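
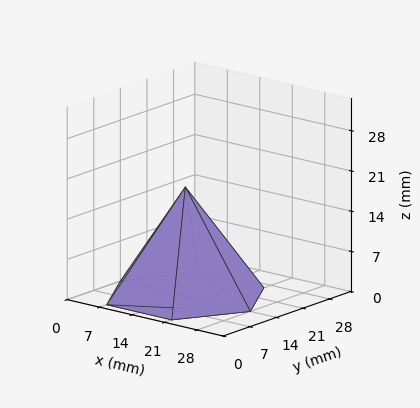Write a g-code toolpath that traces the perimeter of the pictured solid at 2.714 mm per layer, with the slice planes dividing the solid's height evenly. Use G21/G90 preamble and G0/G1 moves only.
Reading the render: the shape is a regular 6-sided pyramid, base circumscribed radius ≈ 14 mm, apex at z ≈ 19 mm (dimensions read to the nearest mm from the axis ticks). For the g-code, the solid's height is divided into equal slices at the stated Δz and each level perimeter traced with G1 moves after a G0 lift.

; perimeter-only toolpath
G21 ; units = mm
G90 ; absolute positioning
G28 ; home
; layer 1
G0 Z2.714
G0 X26.000 Y14.000
G1 X20.000 Y24.392
G1 X8.000 Y24.392
G1 X2.000 Y14.000
G1 X8.000 Y3.608
G1 X20.000 Y3.608
G1 X26.000 Y14.000
; layer 2
G0 Z5.429
G0 X24.000 Y14.000
G1 X19.000 Y22.660
G1 X9.000 Y22.660
G1 X4.000 Y14.000
G1 X9.000 Y5.340
G1 X19.000 Y5.340
G1 X24.000 Y14.000
; layer 3
G0 Z8.143
G0 X22.000 Y14.000
G1 X18.000 Y20.928
G1 X10.000 Y20.928
G1 X6.000 Y14.000
G1 X10.000 Y7.072
G1 X18.000 Y7.072
G1 X22.000 Y14.000
; layer 4
G0 Z10.857
G0 X20.000 Y14.000
G1 X17.000 Y19.196
G1 X11.000 Y19.196
G1 X8.000 Y14.000
G1 X11.000 Y8.804
G1 X17.000 Y8.804
G1 X20.000 Y14.000
; layer 5
G0 Z13.571
G0 X18.000 Y14.000
G1 X16.000 Y17.464
G1 X12.000 Y17.464
G1 X10.000 Y14.000
G1 X12.000 Y10.536
G1 X16.000 Y10.536
G1 X18.000 Y14.000
; layer 6
G0 Z16.286
G0 X16.000 Y14.000
G1 X15.000 Y15.732
G1 X13.000 Y15.732
G1 X12.000 Y14.000
G1 X13.000 Y12.268
G1 X15.000 Y12.268
G1 X16.000 Y14.000
M2 ; end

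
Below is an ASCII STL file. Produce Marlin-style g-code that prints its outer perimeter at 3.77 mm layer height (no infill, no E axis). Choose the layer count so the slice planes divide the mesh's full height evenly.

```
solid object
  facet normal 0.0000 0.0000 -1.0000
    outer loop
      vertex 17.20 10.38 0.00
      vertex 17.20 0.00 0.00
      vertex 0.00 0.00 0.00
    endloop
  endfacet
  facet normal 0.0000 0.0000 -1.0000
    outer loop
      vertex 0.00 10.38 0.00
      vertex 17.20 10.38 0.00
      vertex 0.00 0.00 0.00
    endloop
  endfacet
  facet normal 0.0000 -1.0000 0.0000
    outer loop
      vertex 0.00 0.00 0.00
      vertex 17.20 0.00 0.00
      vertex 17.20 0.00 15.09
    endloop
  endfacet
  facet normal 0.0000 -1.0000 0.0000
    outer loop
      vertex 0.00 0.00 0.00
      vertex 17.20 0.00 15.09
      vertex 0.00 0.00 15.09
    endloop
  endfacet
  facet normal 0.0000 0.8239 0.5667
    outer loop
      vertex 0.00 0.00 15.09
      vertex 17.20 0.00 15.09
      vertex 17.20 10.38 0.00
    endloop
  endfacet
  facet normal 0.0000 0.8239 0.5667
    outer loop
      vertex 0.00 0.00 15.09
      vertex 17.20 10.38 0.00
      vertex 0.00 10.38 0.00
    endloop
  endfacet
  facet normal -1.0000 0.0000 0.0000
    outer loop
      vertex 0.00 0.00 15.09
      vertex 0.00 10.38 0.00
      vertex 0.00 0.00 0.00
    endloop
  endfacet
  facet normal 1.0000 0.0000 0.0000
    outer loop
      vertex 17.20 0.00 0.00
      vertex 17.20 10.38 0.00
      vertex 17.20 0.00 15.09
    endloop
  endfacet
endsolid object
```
; perimeter-only toolpath
G21 ; units = mm
G90 ; absolute positioning
G28 ; home
; layer 1
G0 Z3.77
G0 X0.00 Y0.00
G1 X17.20 Y0.00
G1 X17.20 Y7.79
G1 X0.00 Y7.79
G1 X0.00 Y0.00
; layer 2
G0 Z7.54
G0 X0.00 Y0.00
G1 X17.20 Y0.00
G1 X17.20 Y5.19
G1 X0.00 Y5.19
G1 X0.00 Y0.00
; layer 3
G0 Z11.32
G0 X0.00 Y0.00
G1 X17.20 Y0.00
G1 X17.20 Y2.60
G1 X0.00 Y2.60
G1 X0.00 Y0.00
M2 ; end

The solid is a wedge (ramp): 17.2 × 10.4 mm base, rising to 15.1 mm along the y=0 edge and sloping linearly to z=0 at y=10.4. Slicing at Δz = 3.77 mm — 4 equal slices spanning the solid's height, so layer i sits at z = i·h/4 — gives 3 non-empty perimeters. Each is a 4-segment closed polygon; G0 lifts to the layer z and rapids to the start vertex, then G1 traces the edges. The cross-section shrinks linearly with z (the slice at the apex is degenerate and omitted).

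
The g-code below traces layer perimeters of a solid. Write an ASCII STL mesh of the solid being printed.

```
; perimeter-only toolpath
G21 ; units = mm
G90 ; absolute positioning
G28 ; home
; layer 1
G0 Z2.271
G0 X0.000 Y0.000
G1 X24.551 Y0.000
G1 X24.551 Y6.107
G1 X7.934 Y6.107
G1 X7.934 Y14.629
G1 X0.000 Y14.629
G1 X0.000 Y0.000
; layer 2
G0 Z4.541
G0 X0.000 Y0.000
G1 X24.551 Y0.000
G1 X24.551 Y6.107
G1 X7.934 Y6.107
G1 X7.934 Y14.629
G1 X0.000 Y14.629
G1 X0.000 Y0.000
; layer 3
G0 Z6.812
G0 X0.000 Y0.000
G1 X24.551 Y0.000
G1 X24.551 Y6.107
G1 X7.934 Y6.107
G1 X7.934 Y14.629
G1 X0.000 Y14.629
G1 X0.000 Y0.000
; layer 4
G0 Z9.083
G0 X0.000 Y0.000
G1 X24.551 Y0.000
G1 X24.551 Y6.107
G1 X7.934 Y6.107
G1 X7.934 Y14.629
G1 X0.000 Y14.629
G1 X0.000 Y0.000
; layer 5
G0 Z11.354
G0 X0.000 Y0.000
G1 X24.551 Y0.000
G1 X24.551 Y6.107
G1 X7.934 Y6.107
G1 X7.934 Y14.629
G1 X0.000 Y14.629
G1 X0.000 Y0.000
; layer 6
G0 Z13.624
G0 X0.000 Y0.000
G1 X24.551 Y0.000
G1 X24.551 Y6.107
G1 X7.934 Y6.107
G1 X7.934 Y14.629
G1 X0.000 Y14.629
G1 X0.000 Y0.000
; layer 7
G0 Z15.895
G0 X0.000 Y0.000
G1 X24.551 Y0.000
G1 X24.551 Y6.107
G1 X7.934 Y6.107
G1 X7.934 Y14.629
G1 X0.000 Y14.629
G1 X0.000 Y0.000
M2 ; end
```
solid part
  facet normal 0.0000 0.0000 -1.0000
    outer loop
      vertex 24.551 6.107 0.000
      vertex 24.551 0.000 0.000
      vertex 0.000 0.000 0.000
    endloop
  endfacet
  facet normal 0.0000 0.0000 -1.0000
    outer loop
      vertex 7.934 6.107 0.000
      vertex 24.551 6.107 0.000
      vertex 0.000 0.000 0.000
    endloop
  endfacet
  facet normal 0.0000 0.0000 -1.0000
    outer loop
      vertex 7.934 14.629 0.000
      vertex 7.934 6.107 0.000
      vertex 0.000 0.000 0.000
    endloop
  endfacet
  facet normal 0.0000 0.0000 -1.0000
    outer loop
      vertex 0.000 14.629 0.000
      vertex 7.934 14.629 0.000
      vertex 0.000 0.000 0.000
    endloop
  endfacet
  facet normal 0.0000 0.0000 1.0000
    outer loop
      vertex 0.000 0.000 15.895
      vertex 24.551 0.000 15.895
      vertex 24.551 6.107 15.895
    endloop
  endfacet
  facet normal 0.0000 0.0000 1.0000
    outer loop
      vertex 0.000 0.000 15.895
      vertex 24.551 6.107 15.895
      vertex 7.934 6.107 15.895
    endloop
  endfacet
  facet normal 0.0000 0.0000 1.0000
    outer loop
      vertex 0.000 0.000 15.895
      vertex 7.934 6.107 15.895
      vertex 7.934 14.629 15.895
    endloop
  endfacet
  facet normal 0.0000 0.0000 1.0000
    outer loop
      vertex 0.000 0.000 15.895
      vertex 7.934 14.629 15.895
      vertex 0.000 14.629 15.895
    endloop
  endfacet
  facet normal 0.0000 -1.0000 0.0000
    outer loop
      vertex 0.000 0.000 0.000
      vertex 24.551 0.000 0.000
      vertex 24.551 0.000 15.895
    endloop
  endfacet
  facet normal 0.0000 -1.0000 0.0000
    outer loop
      vertex 0.000 0.000 0.000
      vertex 24.551 0.000 15.895
      vertex 0.000 0.000 15.895
    endloop
  endfacet
  facet normal 1.0000 0.0000 0.0000
    outer loop
      vertex 24.551 0.000 0.000
      vertex 24.551 6.107 0.000
      vertex 24.551 6.107 15.895
    endloop
  endfacet
  facet normal 1.0000 0.0000 0.0000
    outer loop
      vertex 24.551 0.000 0.000
      vertex 24.551 6.107 15.895
      vertex 24.551 0.000 15.895
    endloop
  endfacet
  facet normal 0.0000 1.0000 0.0000
    outer loop
      vertex 24.551 6.107 0.000
      vertex 7.934 6.107 0.000
      vertex 7.934 6.107 15.895
    endloop
  endfacet
  facet normal 0.0000 1.0000 0.0000
    outer loop
      vertex 24.551 6.107 0.000
      vertex 7.934 6.107 15.895
      vertex 24.551 6.107 15.895
    endloop
  endfacet
  facet normal 1.0000 0.0000 0.0000
    outer loop
      vertex 7.934 6.107 0.000
      vertex 7.934 14.629 0.000
      vertex 7.934 14.629 15.895
    endloop
  endfacet
  facet normal 1.0000 0.0000 0.0000
    outer loop
      vertex 7.934 6.107 0.000
      vertex 7.934 14.629 15.895
      vertex 7.934 6.107 15.895
    endloop
  endfacet
  facet normal 0.0000 1.0000 0.0000
    outer loop
      vertex 7.934 14.629 0.000
      vertex 0.000 14.629 0.000
      vertex 0.000 14.629 15.895
    endloop
  endfacet
  facet normal 0.0000 1.0000 0.0000
    outer loop
      vertex 7.934 14.629 0.000
      vertex 0.000 14.629 15.895
      vertex 7.934 14.629 15.895
    endloop
  endfacet
  facet normal -1.0000 0.0000 0.0000
    outer loop
      vertex 0.000 14.629 0.000
      vertex 0.000 0.000 0.000
      vertex 0.000 0.000 15.895
    endloop
  endfacet
  facet normal -1.0000 0.0000 0.0000
    outer loop
      vertex 0.000 14.629 0.000
      vertex 0.000 0.000 15.895
      vertex 0.000 14.629 15.895
    endloop
  endfacet
endsolid part

The G0 Z moves step by Δz≈2.271 mm. Every layer's G1 loop is the same polygon, so the solid is a straight extrusion of it from z=0 to z≈15.9. Closing with flat bottom and top caps and triangulating gives 20 facets — an L-shaped prism: outer 24.6 × 14.6 mm, arm thicknesses ≈ 6.11 mm (horizontal) and 7.93 mm (vertical), extruded 15.9 mm in z.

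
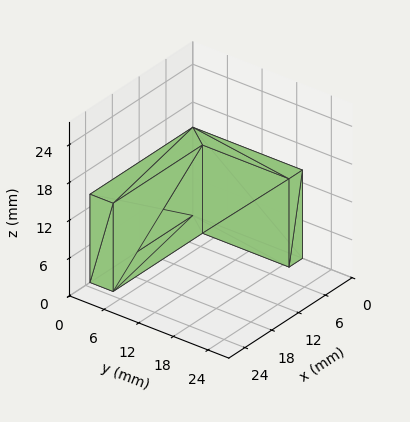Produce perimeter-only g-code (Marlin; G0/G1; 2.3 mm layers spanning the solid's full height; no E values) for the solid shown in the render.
Reading the render: the shape is an L-shaped prism: outer 23 × 19 mm, arm thicknesses ≈ 4 mm (horizontal) and 3 mm (vertical), extruded 14 mm in z (dimensions read to the nearest mm from the axis ticks). For the g-code, the solid's height is divided into equal slices at the stated Δz and each level perimeter traced with G1 moves after a G0 lift.

; perimeter-only toolpath
G21 ; units = mm
G90 ; absolute positioning
G28 ; home
; layer 1
G0 Z2.3
G0 X0.0 Y0.0
G1 X23.0 Y0.0
G1 X23.0 Y4.0
G1 X3.0 Y4.0
G1 X3.0 Y19.0
G1 X0.0 Y19.0
G1 X0.0 Y0.0
; layer 2
G0 Z4.7
G0 X0.0 Y0.0
G1 X23.0 Y0.0
G1 X23.0 Y4.0
G1 X3.0 Y4.0
G1 X3.0 Y19.0
G1 X0.0 Y19.0
G1 X0.0 Y0.0
; layer 3
G0 Z7.0
G0 X0.0 Y0.0
G1 X23.0 Y0.0
G1 X23.0 Y4.0
G1 X3.0 Y4.0
G1 X3.0 Y19.0
G1 X0.0 Y19.0
G1 X0.0 Y0.0
; layer 4
G0 Z9.3
G0 X0.0 Y0.0
G1 X23.0 Y0.0
G1 X23.0 Y4.0
G1 X3.0 Y4.0
G1 X3.0 Y19.0
G1 X0.0 Y19.0
G1 X0.0 Y0.0
; layer 5
G0 Z11.7
G0 X0.0 Y0.0
G1 X23.0 Y0.0
G1 X23.0 Y4.0
G1 X3.0 Y4.0
G1 X3.0 Y19.0
G1 X0.0 Y19.0
G1 X0.0 Y0.0
; layer 6
G0 Z14.0
G0 X0.0 Y0.0
G1 X23.0 Y0.0
G1 X23.0 Y4.0
G1 X3.0 Y4.0
G1 X3.0 Y19.0
G1 X0.0 Y19.0
G1 X0.0 Y0.0
M2 ; end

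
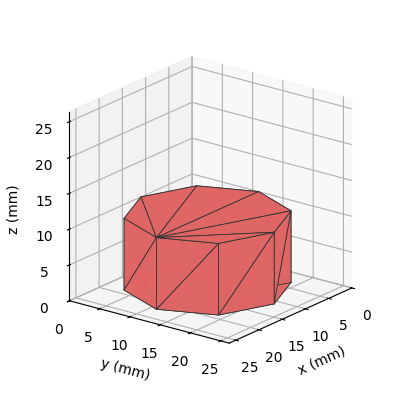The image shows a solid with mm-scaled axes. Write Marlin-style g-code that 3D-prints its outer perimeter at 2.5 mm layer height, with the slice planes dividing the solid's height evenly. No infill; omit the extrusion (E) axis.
Reading the render: the shape is a regular 8-sided prism (a cylinder approximated with 8 flat sides), circumscribed radius ≈ 11 mm, height ≈ 10 mm (dimensions read to the nearest mm from the axis ticks). For the g-code, the solid's height is divided into equal slices at the stated Δz and each level perimeter traced with G1 moves after a G0 lift.

; perimeter-only toolpath
G21 ; units = mm
G90 ; absolute positioning
G28 ; home
; layer 1
G0 Z2.5
G0 X22.0 Y11.0
G1 X18.8 Y18.8
G1 X11.0 Y22.0
G1 X3.2 Y18.8
G1 X0.0 Y11.0
G1 X3.2 Y3.2
G1 X11.0 Y0.0
G1 X18.8 Y3.2
G1 X22.0 Y11.0
; layer 2
G0 Z5.0
G0 X22.0 Y11.0
G1 X18.8 Y18.8
G1 X11.0 Y22.0
G1 X3.2 Y18.8
G1 X0.0 Y11.0
G1 X3.2 Y3.2
G1 X11.0 Y0.0
G1 X18.8 Y3.2
G1 X22.0 Y11.0
; layer 3
G0 Z7.5
G0 X22.0 Y11.0
G1 X18.8 Y18.8
G1 X11.0 Y22.0
G1 X3.2 Y18.8
G1 X0.0 Y11.0
G1 X3.2 Y3.2
G1 X11.0 Y0.0
G1 X18.8 Y3.2
G1 X22.0 Y11.0
; layer 4
G0 Z10.0
G0 X22.0 Y11.0
G1 X18.8 Y18.8
G1 X11.0 Y22.0
G1 X3.2 Y18.8
G1 X0.0 Y11.0
G1 X3.2 Y3.2
G1 X11.0 Y0.0
G1 X18.8 Y3.2
G1 X22.0 Y11.0
M2 ; end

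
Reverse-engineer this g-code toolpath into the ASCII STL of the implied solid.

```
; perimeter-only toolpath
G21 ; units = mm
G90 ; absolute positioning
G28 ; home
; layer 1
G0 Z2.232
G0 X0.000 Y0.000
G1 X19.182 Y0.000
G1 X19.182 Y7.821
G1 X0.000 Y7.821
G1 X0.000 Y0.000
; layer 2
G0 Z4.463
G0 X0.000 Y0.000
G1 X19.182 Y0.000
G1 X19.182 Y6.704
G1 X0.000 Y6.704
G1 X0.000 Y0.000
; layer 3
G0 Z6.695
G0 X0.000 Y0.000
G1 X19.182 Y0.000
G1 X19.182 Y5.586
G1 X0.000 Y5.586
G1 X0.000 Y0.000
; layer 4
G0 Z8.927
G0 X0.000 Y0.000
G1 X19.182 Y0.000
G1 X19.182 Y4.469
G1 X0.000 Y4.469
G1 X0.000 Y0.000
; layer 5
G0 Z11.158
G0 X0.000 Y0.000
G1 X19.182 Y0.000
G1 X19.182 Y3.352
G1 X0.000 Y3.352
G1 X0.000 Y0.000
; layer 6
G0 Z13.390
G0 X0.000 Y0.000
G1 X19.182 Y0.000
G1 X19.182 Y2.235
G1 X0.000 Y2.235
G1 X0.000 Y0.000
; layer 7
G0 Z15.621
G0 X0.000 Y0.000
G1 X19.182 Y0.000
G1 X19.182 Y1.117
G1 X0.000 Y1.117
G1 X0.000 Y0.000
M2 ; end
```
solid part
  facet normal 0.0000 0.0000 -1.0000
    outer loop
      vertex 19.182 8.938 0.000
      vertex 19.182 0.000 0.000
      vertex 0.000 0.000 0.000
    endloop
  endfacet
  facet normal 0.0000 0.0000 -1.0000
    outer loop
      vertex 0.000 8.938 0.000
      vertex 19.182 8.938 0.000
      vertex 0.000 0.000 0.000
    endloop
  endfacet
  facet normal 0.0000 -1.0000 0.0000
    outer loop
      vertex 0.000 0.000 0.000
      vertex 19.182 0.000 0.000
      vertex 19.182 0.000 17.853
    endloop
  endfacet
  facet normal 0.0000 -1.0000 0.0000
    outer loop
      vertex 0.000 0.000 0.000
      vertex 19.182 0.000 17.853
      vertex 0.000 0.000 17.853
    endloop
  endfacet
  facet normal 0.0000 0.8942 0.4477
    outer loop
      vertex 0.000 0.000 17.853
      vertex 19.182 0.000 17.853
      vertex 19.182 8.938 0.000
    endloop
  endfacet
  facet normal 0.0000 0.8942 0.4477
    outer loop
      vertex 0.000 0.000 17.853
      vertex 19.182 8.938 0.000
      vertex 0.000 8.938 0.000
    endloop
  endfacet
  facet normal -1.0000 0.0000 0.0000
    outer loop
      vertex 0.000 0.000 17.853
      vertex 0.000 8.938 0.000
      vertex 0.000 0.000 0.000
    endloop
  endfacet
  facet normal 1.0000 0.0000 0.0000
    outer loop
      vertex 19.182 0.000 0.000
      vertex 19.182 8.938 0.000
      vertex 19.182 0.000 17.853
    endloop
  endfacet
endsolid part

The G0 Z moves step by Δz≈2.232 mm. The G1 loops shrink linearly with z, so the solid tapers from its base footprint up to z≈17.9. Closing with a flat bottom cap and the tapered top and triangulating gives 8 facets — a wedge (ramp): 19.2 × 8.94 mm base, rising to 17.9 mm along the y=0 edge and sloping linearly to z=0 at y=8.94.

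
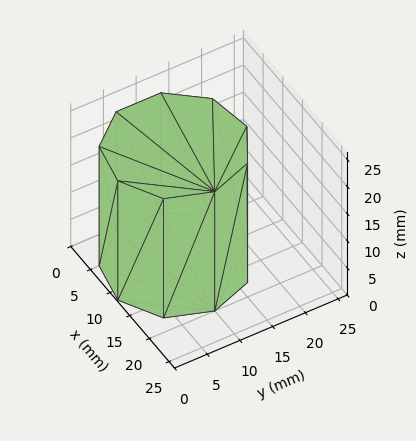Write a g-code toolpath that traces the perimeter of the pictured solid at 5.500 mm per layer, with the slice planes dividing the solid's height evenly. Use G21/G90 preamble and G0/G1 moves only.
Reading the render: the shape is a regular 9-sided prism (a cylinder approximated with 9 flat sides), circumscribed radius ≈ 10 mm, height ≈ 22 mm (dimensions read to the nearest mm from the axis ticks). For the g-code, the solid's height is divided into equal slices at the stated Δz and each level perimeter traced with G1 moves after a G0 lift.

; perimeter-only toolpath
G21 ; units = mm
G90 ; absolute positioning
G28 ; home
; layer 1
G0 Z5.500
G0 X20.000 Y10.000
G1 X17.660 Y16.428
G1 X11.736 Y19.848
G1 X5.000 Y18.660
G1 X0.603 Y13.420
G1 X0.603 Y6.580
G1 X5.000 Y1.340
G1 X11.736 Y0.152
G1 X17.660 Y3.572
G1 X20.000 Y10.000
; layer 2
G0 Z11.000
G0 X20.000 Y10.000
G1 X17.660 Y16.428
G1 X11.736 Y19.848
G1 X5.000 Y18.660
G1 X0.603 Y13.420
G1 X0.603 Y6.580
G1 X5.000 Y1.340
G1 X11.736 Y0.152
G1 X17.660 Y3.572
G1 X20.000 Y10.000
; layer 3
G0 Z16.500
G0 X20.000 Y10.000
G1 X17.660 Y16.428
G1 X11.736 Y19.848
G1 X5.000 Y18.660
G1 X0.603 Y13.420
G1 X0.603 Y6.580
G1 X5.000 Y1.340
G1 X11.736 Y0.152
G1 X17.660 Y3.572
G1 X20.000 Y10.000
; layer 4
G0 Z22.000
G0 X20.000 Y10.000
G1 X17.660 Y16.428
G1 X11.736 Y19.848
G1 X5.000 Y18.660
G1 X0.603 Y13.420
G1 X0.603 Y6.580
G1 X5.000 Y1.340
G1 X11.736 Y0.152
G1 X17.660 Y3.572
G1 X20.000 Y10.000
M2 ; end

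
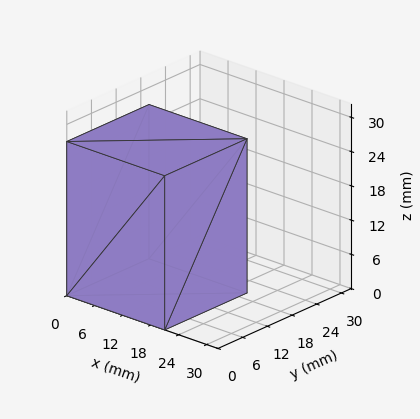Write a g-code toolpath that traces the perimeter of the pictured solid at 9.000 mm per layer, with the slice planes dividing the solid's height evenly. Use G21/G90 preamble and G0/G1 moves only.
Reading the render: the shape is a rectangular box, roughly 21 × 20 mm footprint and 27 mm tall (dimensions read to the nearest mm from the axis ticks). For the g-code, the solid's height is divided into equal slices at the stated Δz and each level perimeter traced with G1 moves after a G0 lift.

; perimeter-only toolpath
G21 ; units = mm
G90 ; absolute positioning
G28 ; home
; layer 1
G0 Z9.000
G0 X0.000 Y0.000
G1 X21.000 Y0.000
G1 X21.000 Y20.000
G1 X0.000 Y20.000
G1 X0.000 Y0.000
; layer 2
G0 Z18.000
G0 X0.000 Y0.000
G1 X21.000 Y0.000
G1 X21.000 Y20.000
G1 X0.000 Y20.000
G1 X0.000 Y0.000
; layer 3
G0 Z27.000
G0 X0.000 Y0.000
G1 X21.000 Y0.000
G1 X21.000 Y20.000
G1 X0.000 Y20.000
G1 X0.000 Y0.000
M2 ; end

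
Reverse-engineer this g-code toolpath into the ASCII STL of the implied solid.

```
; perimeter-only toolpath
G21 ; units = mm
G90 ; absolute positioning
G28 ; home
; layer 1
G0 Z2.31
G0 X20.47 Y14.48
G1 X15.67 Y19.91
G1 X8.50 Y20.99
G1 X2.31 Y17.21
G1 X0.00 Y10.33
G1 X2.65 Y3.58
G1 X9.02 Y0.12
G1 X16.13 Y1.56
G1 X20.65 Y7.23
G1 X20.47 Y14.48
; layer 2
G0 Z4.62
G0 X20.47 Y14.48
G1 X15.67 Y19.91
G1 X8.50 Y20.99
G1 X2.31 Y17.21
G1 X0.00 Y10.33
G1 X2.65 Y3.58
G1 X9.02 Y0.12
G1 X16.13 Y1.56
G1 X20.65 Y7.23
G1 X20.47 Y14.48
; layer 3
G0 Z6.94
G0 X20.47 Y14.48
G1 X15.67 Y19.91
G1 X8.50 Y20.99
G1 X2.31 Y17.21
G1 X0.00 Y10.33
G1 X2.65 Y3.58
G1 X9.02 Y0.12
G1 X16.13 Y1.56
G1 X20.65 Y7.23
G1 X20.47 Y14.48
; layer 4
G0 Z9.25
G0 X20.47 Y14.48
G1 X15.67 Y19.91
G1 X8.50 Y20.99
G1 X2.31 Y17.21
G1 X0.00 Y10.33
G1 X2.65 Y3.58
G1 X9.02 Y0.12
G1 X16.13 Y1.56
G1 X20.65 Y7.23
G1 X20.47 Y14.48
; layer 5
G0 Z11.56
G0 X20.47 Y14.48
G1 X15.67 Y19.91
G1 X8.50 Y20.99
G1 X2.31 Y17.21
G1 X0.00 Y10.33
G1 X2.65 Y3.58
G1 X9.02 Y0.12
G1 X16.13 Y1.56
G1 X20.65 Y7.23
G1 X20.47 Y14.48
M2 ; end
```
solid part
  facet normal 0.0000 0.0000 -1.0000
    outer loop
      vertex 8.50 20.99 0.00
      vertex 15.67 19.91 0.00
      vertex 20.47 14.48 0.00
    endloop
  endfacet
  facet normal 0.0000 0.0000 -1.0000
    outer loop
      vertex 2.31 17.21 0.00
      vertex 8.50 20.99 0.00
      vertex 20.47 14.48 0.00
    endloop
  endfacet
  facet normal 0.0000 0.0000 -1.0000
    outer loop
      vertex 0.00 10.33 0.00
      vertex 2.31 17.21 0.00
      vertex 20.47 14.48 0.00
    endloop
  endfacet
  facet normal 0.0000 0.0000 -1.0000
    outer loop
      vertex 2.65 3.58 0.00
      vertex 0.00 10.33 0.00
      vertex 20.47 14.48 0.00
    endloop
  endfacet
  facet normal 0.0000 0.0000 -1.0000
    outer loop
      vertex 9.02 0.12 0.00
      vertex 2.65 3.58 0.00
      vertex 20.47 14.48 0.00
    endloop
  endfacet
  facet normal 0.0000 0.0000 -1.0000
    outer loop
      vertex 16.13 1.56 0.00
      vertex 9.02 0.12 0.00
      vertex 20.47 14.48 0.00
    endloop
  endfacet
  facet normal 0.0000 0.0000 -1.0000
    outer loop
      vertex 20.65 7.23 0.00
      vertex 16.13 1.56 0.00
      vertex 20.47 14.48 0.00
    endloop
  endfacet
  facet normal 0.0000 0.0000 1.0000
    outer loop
      vertex 20.47 14.48 11.56
      vertex 15.67 19.91 11.56
      vertex 8.50 20.99 11.56
    endloop
  endfacet
  facet normal 0.0000 0.0000 1.0000
    outer loop
      vertex 20.47 14.48 11.56
      vertex 8.50 20.99 11.56
      vertex 2.31 17.21 11.56
    endloop
  endfacet
  facet normal 0.0000 0.0000 1.0000
    outer loop
      vertex 20.47 14.48 11.56
      vertex 2.31 17.21 11.56
      vertex 0.00 10.33 11.56
    endloop
  endfacet
  facet normal 0.0000 0.0000 1.0000
    outer loop
      vertex 20.47 14.48 11.56
      vertex 0.00 10.33 11.56
      vertex 2.65 3.58 11.56
    endloop
  endfacet
  facet normal 0.0000 0.0000 1.0000
    outer loop
      vertex 20.47 14.48 11.56
      vertex 2.65 3.58 11.56
      vertex 9.02 0.12 11.56
    endloop
  endfacet
  facet normal 0.0000 0.0000 1.0000
    outer loop
      vertex 20.47 14.48 11.56
      vertex 9.02 0.12 11.56
      vertex 16.13 1.56 11.56
    endloop
  endfacet
  facet normal 0.0000 0.0000 1.0000
    outer loop
      vertex 20.47 14.48 11.56
      vertex 16.13 1.56 11.56
      vertex 20.65 7.23 11.56
    endloop
  endfacet
  facet normal 0.7492 0.6623 0.0000
    outer loop
      vertex 20.47 14.48 0.00
      vertex 15.67 19.91 0.00
      vertex 15.67 19.91 11.56
    endloop
  endfacet
  facet normal 0.7492 0.6623 0.0000
    outer loop
      vertex 20.47 14.48 0.00
      vertex 15.67 19.91 11.56
      vertex 20.47 14.48 11.56
    endloop
  endfacet
  facet normal 0.1489 0.9888 0.0000
    outer loop
      vertex 15.67 19.91 0.00
      vertex 8.50 20.99 0.00
      vertex 8.50 20.99 11.56
    endloop
  endfacet
  facet normal 0.1489 0.9888 0.0000
    outer loop
      vertex 15.67 19.91 0.00
      vertex 8.50 20.99 11.56
      vertex 15.67 19.91 11.56
    endloop
  endfacet
  facet normal -0.5212 0.8535 0.0000
    outer loop
      vertex 8.50 20.99 0.00
      vertex 2.31 17.21 0.00
      vertex 2.31 17.21 11.56
    endloop
  endfacet
  facet normal -0.5212 0.8535 0.0000
    outer loop
      vertex 8.50 20.99 0.00
      vertex 2.31 17.21 11.56
      vertex 8.50 20.99 11.56
    endloop
  endfacet
  facet normal -0.9480 0.3183 0.0000
    outer loop
      vertex 2.31 17.21 0.00
      vertex 0.00 10.33 0.00
      vertex 0.00 10.33 11.56
    endloop
  endfacet
  facet normal -0.9480 0.3183 0.0000
    outer loop
      vertex 2.31 17.21 0.00
      vertex 0.00 10.33 11.56
      vertex 2.31 17.21 11.56
    endloop
  endfacet
  facet normal -0.9308 -0.3654 0.0000
    outer loop
      vertex 0.00 10.33 0.00
      vertex 2.65 3.58 0.00
      vertex 2.65 3.58 11.56
    endloop
  endfacet
  facet normal -0.9308 -0.3654 0.0000
    outer loop
      vertex 0.00 10.33 0.00
      vertex 2.65 3.58 11.56
      vertex 0.00 10.33 11.56
    endloop
  endfacet
  facet normal -0.4773 -0.8787 0.0000
    outer loop
      vertex 2.65 3.58 0.00
      vertex 9.02 0.12 0.00
      vertex 9.02 0.12 11.56
    endloop
  endfacet
  facet normal -0.4773 -0.8787 0.0000
    outer loop
      vertex 2.65 3.58 0.00
      vertex 9.02 0.12 11.56
      vertex 2.65 3.58 11.56
    endloop
  endfacet
  facet normal 0.1985 -0.9801 0.0000
    outer loop
      vertex 9.02 0.12 0.00
      vertex 16.13 1.56 0.00
      vertex 16.13 1.56 11.56
    endloop
  endfacet
  facet normal 0.1985 -0.9801 0.0000
    outer loop
      vertex 9.02 0.12 0.00
      vertex 16.13 1.56 11.56
      vertex 9.02 0.12 11.56
    endloop
  endfacet
  facet normal 0.7819 -0.6233 0.0000
    outer loop
      vertex 16.13 1.56 0.00
      vertex 20.65 7.23 0.00
      vertex 20.65 7.23 11.56
    endloop
  endfacet
  facet normal 0.7819 -0.6233 0.0000
    outer loop
      vertex 16.13 1.56 0.00
      vertex 20.65 7.23 11.56
      vertex 16.13 1.56 11.56
    endloop
  endfacet
  facet normal 0.9997 0.0248 0.0000
    outer loop
      vertex 20.65 7.23 0.00
      vertex 20.47 14.48 0.00
      vertex 20.47 14.48 11.56
    endloop
  endfacet
  facet normal 0.9997 0.0248 0.0000
    outer loop
      vertex 20.65 7.23 0.00
      vertex 20.47 14.48 11.56
      vertex 20.65 7.23 11.56
    endloop
  endfacet
endsolid part

The G0 Z moves step by Δz≈2.31 mm. Every layer's G1 loop is the same polygon, so the solid is a straight extrusion of it from z=0 to z≈11.6. Closing with flat bottom and top caps and triangulating gives 32 facets — a regular 9-sided prism (a cylinder approximated with 9 flat sides), circumscribed radius ≈ 10.6 mm, height ≈ 11.6 mm.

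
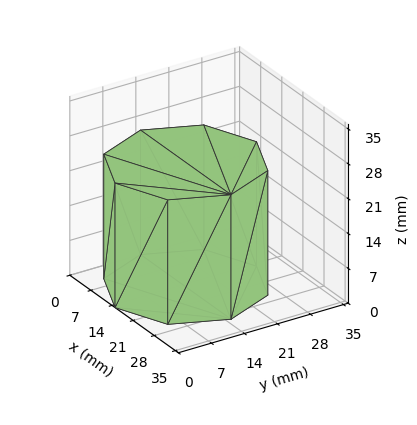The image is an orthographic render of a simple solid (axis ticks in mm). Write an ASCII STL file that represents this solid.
Reading the render: the shape is a regular 8-sided prism (a cylinder approximated with 8 flat sides), circumscribed radius ≈ 15 mm, height ≈ 25 mm (dimensions read to the nearest mm from the axis ticks). For the STL, each face is triangulated and given an outward normal.

solid part
  facet normal 0.0000 0.0000 -1.0000
    outer loop
      vertex 15.000 30.000 0.000
      vertex 25.607 25.607 0.000
      vertex 30.000 15.000 0.000
    endloop
  endfacet
  facet normal 0.0000 0.0000 -1.0000
    outer loop
      vertex 4.393 25.607 0.000
      vertex 15.000 30.000 0.000
      vertex 30.000 15.000 0.000
    endloop
  endfacet
  facet normal 0.0000 0.0000 -1.0000
    outer loop
      vertex 0.000 15.000 0.000
      vertex 4.393 25.607 0.000
      vertex 30.000 15.000 0.000
    endloop
  endfacet
  facet normal 0.0000 0.0000 -1.0000
    outer loop
      vertex 4.393 4.393 0.000
      vertex 0.000 15.000 0.000
      vertex 30.000 15.000 0.000
    endloop
  endfacet
  facet normal 0.0000 0.0000 -1.0000
    outer loop
      vertex 15.000 0.000 0.000
      vertex 4.393 4.393 0.000
      vertex 30.000 15.000 0.000
    endloop
  endfacet
  facet normal 0.0000 0.0000 -1.0000
    outer loop
      vertex 25.607 4.393 0.000
      vertex 15.000 0.000 0.000
      vertex 30.000 15.000 0.000
    endloop
  endfacet
  facet normal 0.0000 0.0000 1.0000
    outer loop
      vertex 30.000 15.000 25.000
      vertex 25.607 25.607 25.000
      vertex 15.000 30.000 25.000
    endloop
  endfacet
  facet normal 0.0000 0.0000 1.0000
    outer loop
      vertex 30.000 15.000 25.000
      vertex 15.000 30.000 25.000
      vertex 4.393 25.607 25.000
    endloop
  endfacet
  facet normal 0.0000 0.0000 1.0000
    outer loop
      vertex 30.000 15.000 25.000
      vertex 4.393 25.607 25.000
      vertex 0.000 15.000 25.000
    endloop
  endfacet
  facet normal 0.0000 0.0000 1.0000
    outer loop
      vertex 30.000 15.000 25.000
      vertex 0.000 15.000 25.000
      vertex 4.393 4.393 25.000
    endloop
  endfacet
  facet normal 0.0000 0.0000 1.0000
    outer loop
      vertex 30.000 15.000 25.000
      vertex 4.393 4.393 25.000
      vertex 15.000 0.000 25.000
    endloop
  endfacet
  facet normal 0.0000 0.0000 1.0000
    outer loop
      vertex 30.000 15.000 25.000
      vertex 15.000 0.000 25.000
      vertex 25.607 4.393 25.000
    endloop
  endfacet
  facet normal 0.9239 0.3826 0.0000
    outer loop
      vertex 30.000 15.000 0.000
      vertex 25.607 25.607 0.000
      vertex 25.607 25.607 25.000
    endloop
  endfacet
  facet normal 0.9239 0.3826 0.0000
    outer loop
      vertex 30.000 15.000 0.000
      vertex 25.607 25.607 25.000
      vertex 30.000 15.000 25.000
    endloop
  endfacet
  facet normal 0.3826 0.9239 0.0000
    outer loop
      vertex 25.607 25.607 0.000
      vertex 15.000 30.000 0.000
      vertex 15.000 30.000 25.000
    endloop
  endfacet
  facet normal 0.3826 0.9239 0.0000
    outer loop
      vertex 25.607 25.607 0.000
      vertex 15.000 30.000 25.000
      vertex 25.607 25.607 25.000
    endloop
  endfacet
  facet normal -0.3826 0.9239 0.0000
    outer loop
      vertex 15.000 30.000 0.000
      vertex 4.393 25.607 0.000
      vertex 4.393 25.607 25.000
    endloop
  endfacet
  facet normal -0.3826 0.9239 0.0000
    outer loop
      vertex 15.000 30.000 0.000
      vertex 4.393 25.607 25.000
      vertex 15.000 30.000 25.000
    endloop
  endfacet
  facet normal -0.9239 0.3826 0.0000
    outer loop
      vertex 4.393 25.607 0.000
      vertex 0.000 15.000 0.000
      vertex 0.000 15.000 25.000
    endloop
  endfacet
  facet normal -0.9239 0.3826 0.0000
    outer loop
      vertex 4.393 25.607 0.000
      vertex 0.000 15.000 25.000
      vertex 4.393 25.607 25.000
    endloop
  endfacet
  facet normal -0.9239 -0.3826 0.0000
    outer loop
      vertex 0.000 15.000 0.000
      vertex 4.393 4.393 0.000
      vertex 4.393 4.393 25.000
    endloop
  endfacet
  facet normal -0.9239 -0.3826 0.0000
    outer loop
      vertex 0.000 15.000 0.000
      vertex 4.393 4.393 25.000
      vertex 0.000 15.000 25.000
    endloop
  endfacet
  facet normal -0.3826 -0.9239 0.0000
    outer loop
      vertex 4.393 4.393 0.000
      vertex 15.000 0.000 0.000
      vertex 15.000 0.000 25.000
    endloop
  endfacet
  facet normal -0.3826 -0.9239 0.0000
    outer loop
      vertex 4.393 4.393 0.000
      vertex 15.000 0.000 25.000
      vertex 4.393 4.393 25.000
    endloop
  endfacet
  facet normal 0.3826 -0.9239 0.0000
    outer loop
      vertex 15.000 0.000 0.000
      vertex 25.607 4.393 0.000
      vertex 25.607 4.393 25.000
    endloop
  endfacet
  facet normal 0.3826 -0.9239 0.0000
    outer loop
      vertex 15.000 0.000 0.000
      vertex 25.607 4.393 25.000
      vertex 15.000 0.000 25.000
    endloop
  endfacet
  facet normal 0.9239 -0.3826 0.0000
    outer loop
      vertex 25.607 4.393 0.000
      vertex 30.000 15.000 0.000
      vertex 30.000 15.000 25.000
    endloop
  endfacet
  facet normal 0.9239 -0.3826 0.0000
    outer loop
      vertex 25.607 4.393 0.000
      vertex 30.000 15.000 25.000
      vertex 25.607 4.393 25.000
    endloop
  endfacet
endsolid part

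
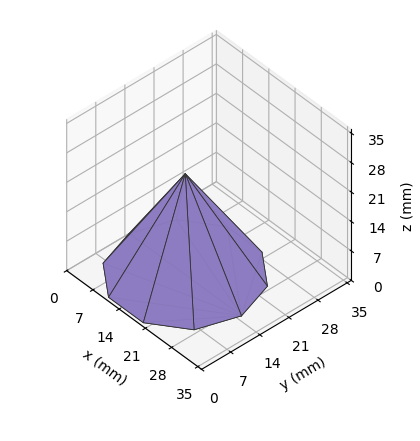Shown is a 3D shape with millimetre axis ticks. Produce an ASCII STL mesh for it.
Reading the render: the shape is a regular 10-sided pyramid, base circumscribed radius ≈ 15 mm, apex at z ≈ 24 mm (dimensions read to the nearest mm from the axis ticks). For the STL, each face is triangulated and given an outward normal.

solid part
  facet normal 0.0000 0.0000 -1.0000
    outer loop
      vertex 19.64 29.27 0.00
      vertex 27.14 23.82 0.00
      vertex 30.00 15.00 0.00
    endloop
  endfacet
  facet normal 0.0000 0.0000 -1.0000
    outer loop
      vertex 10.36 29.27 0.00
      vertex 19.64 29.27 0.00
      vertex 30.00 15.00 0.00
    endloop
  endfacet
  facet normal 0.0000 0.0000 -1.0000
    outer loop
      vertex 2.86 23.82 0.00
      vertex 10.36 29.27 0.00
      vertex 30.00 15.00 0.00
    endloop
  endfacet
  facet normal 0.0000 0.0000 -1.0000
    outer loop
      vertex 0.00 15.00 0.00
      vertex 2.86 23.82 0.00
      vertex 30.00 15.00 0.00
    endloop
  endfacet
  facet normal 0.0000 0.0000 -1.0000
    outer loop
      vertex 2.86 6.18 0.00
      vertex 0.00 15.00 0.00
      vertex 30.00 15.00 0.00
    endloop
  endfacet
  facet normal 0.0000 0.0000 -1.0000
    outer loop
      vertex 10.36 0.73 0.00
      vertex 2.86 6.18 0.00
      vertex 30.00 15.00 0.00
    endloop
  endfacet
  facet normal 0.0000 0.0000 -1.0000
    outer loop
      vertex 19.64 0.73 0.00
      vertex 10.36 0.73 0.00
      vertex 30.00 15.00 0.00
    endloop
  endfacet
  facet normal 0.0000 0.0000 -1.0000
    outer loop
      vertex 27.14 6.18 0.00
      vertex 19.64 0.73 0.00
      vertex 30.00 15.00 0.00
    endloop
  endfacet
  facet normal 0.8176 0.2651 0.5110
    outer loop
      vertex 30.00 15.00 0.00
      vertex 27.14 23.82 0.00
      vertex 15.00 15.00 24.00
    endloop
  endfacet
  facet normal 0.5053 0.6953 0.5111
    outer loop
      vertex 27.14 23.82 0.00
      vertex 19.64 29.27 0.00
      vertex 15.00 15.00 24.00
    endloop
  endfacet
  facet normal 0.0000 0.8595 0.5111
    outer loop
      vertex 19.64 29.27 0.00
      vertex 10.36 29.27 0.00
      vertex 15.00 15.00 24.00
    endloop
  endfacet
  facet normal -0.5053 0.6953 0.5111
    outer loop
      vertex 10.36 29.27 0.00
      vertex 2.86 23.82 0.00
      vertex 15.00 15.00 24.00
    endloop
  endfacet
  facet normal -0.8176 0.2651 0.5110
    outer loop
      vertex 2.86 23.82 0.00
      vertex 0.00 15.00 0.00
      vertex 15.00 15.00 24.00
    endloop
  endfacet
  facet normal -0.8176 -0.2651 0.5110
    outer loop
      vertex 0.00 15.00 0.00
      vertex 2.86 6.18 0.00
      vertex 15.00 15.00 24.00
    endloop
  endfacet
  facet normal -0.5053 -0.6953 0.5111
    outer loop
      vertex 2.86 6.18 0.00
      vertex 10.36 0.73 0.00
      vertex 15.00 15.00 24.00
    endloop
  endfacet
  facet normal 0.0000 -0.8595 0.5111
    outer loop
      vertex 10.36 0.73 0.00
      vertex 19.64 0.73 0.00
      vertex 15.00 15.00 24.00
    endloop
  endfacet
  facet normal 0.5053 -0.6953 0.5111
    outer loop
      vertex 19.64 0.73 0.00
      vertex 27.14 6.18 0.00
      vertex 15.00 15.00 24.00
    endloop
  endfacet
  facet normal 0.8176 -0.2651 0.5110
    outer loop
      vertex 27.14 6.18 0.00
      vertex 30.00 15.00 0.00
      vertex 15.00 15.00 24.00
    endloop
  endfacet
endsolid part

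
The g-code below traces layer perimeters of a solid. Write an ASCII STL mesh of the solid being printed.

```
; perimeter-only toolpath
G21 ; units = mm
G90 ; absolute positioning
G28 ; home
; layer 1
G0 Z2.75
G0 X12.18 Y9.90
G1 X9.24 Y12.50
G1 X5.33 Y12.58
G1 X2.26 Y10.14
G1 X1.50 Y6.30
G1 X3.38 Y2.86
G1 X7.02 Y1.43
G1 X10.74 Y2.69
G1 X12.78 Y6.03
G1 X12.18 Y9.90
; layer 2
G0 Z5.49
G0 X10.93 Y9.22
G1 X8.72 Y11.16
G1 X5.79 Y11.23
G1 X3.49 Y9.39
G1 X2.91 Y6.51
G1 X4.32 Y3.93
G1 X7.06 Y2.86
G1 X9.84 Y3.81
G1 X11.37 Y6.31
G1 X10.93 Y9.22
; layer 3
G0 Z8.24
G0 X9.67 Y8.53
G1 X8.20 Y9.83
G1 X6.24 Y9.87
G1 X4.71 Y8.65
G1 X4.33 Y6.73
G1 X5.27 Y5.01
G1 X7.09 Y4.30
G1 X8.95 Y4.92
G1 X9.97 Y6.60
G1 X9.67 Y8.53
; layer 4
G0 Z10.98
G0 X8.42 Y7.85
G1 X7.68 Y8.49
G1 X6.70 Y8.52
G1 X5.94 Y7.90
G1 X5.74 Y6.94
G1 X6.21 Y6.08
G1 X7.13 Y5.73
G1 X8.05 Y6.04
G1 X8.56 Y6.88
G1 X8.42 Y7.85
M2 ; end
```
solid part
  facet normal 0.0000 0.0000 -1.0000
    outer loop
      vertex 4.87 13.94 0.00
      vertex 9.76 13.83 0.00
      vertex 13.44 10.59 0.00
    endloop
  endfacet
  facet normal 0.0000 0.0000 -1.0000
    outer loop
      vertex 1.04 10.88 0.00
      vertex 4.87 13.94 0.00
      vertex 13.44 10.59 0.00
    endloop
  endfacet
  facet normal 0.0000 0.0000 -1.0000
    outer loop
      vertex 0.08 6.08 0.00
      vertex 1.04 10.88 0.00
      vertex 13.44 10.59 0.00
    endloop
  endfacet
  facet normal 0.0000 0.0000 -1.0000
    outer loop
      vertex 2.43 1.78 0.00
      vertex 0.08 6.08 0.00
      vertex 13.44 10.59 0.00
    endloop
  endfacet
  facet normal 0.0000 0.0000 -1.0000
    outer loop
      vertex 6.99 0.00 0.00
      vertex 2.43 1.78 0.00
      vertex 13.44 10.59 0.00
    endloop
  endfacet
  facet normal 0.0000 0.0000 -1.0000
    outer loop
      vertex 11.63 1.57 0.00
      vertex 6.99 0.00 0.00
      vertex 13.44 10.59 0.00
    endloop
  endfacet
  facet normal 0.0000 0.0000 -1.0000
    outer loop
      vertex 14.18 5.75 0.00
      vertex 11.63 1.57 0.00
      vertex 13.44 10.59 0.00
    endloop
  endfacet
  facet normal 0.5935 0.6741 0.4398
    outer loop
      vertex 13.44 10.59 0.00
      vertex 9.76 13.83 0.00
      vertex 7.16 7.16 13.73
    endloop
  endfacet
  facet normal 0.0202 0.8978 0.4400
    outer loop
      vertex 9.76 13.83 0.00
      vertex 4.87 13.94 0.00
      vertex 7.16 7.16 13.73
    endloop
  endfacet
  facet normal -0.5605 0.7016 0.4399
    outer loop
      vertex 4.87 13.94 0.00
      vertex 1.04 10.88 0.00
      vertex 7.16 7.16 13.73
    endloop
  endfacet
  facet normal -0.8805 0.1761 0.4402
    outer loop
      vertex 1.04 10.88 0.00
      vertex 0.08 6.08 0.00
      vertex 7.16 7.16 13.73
    endloop
  endfacet
  facet normal -0.7879 -0.4306 0.4402
    outer loop
      vertex 0.08 6.08 0.00
      vertex 2.43 1.78 0.00
      vertex 7.16 7.16 13.73
    endloop
  endfacet
  facet normal -0.3265 -0.8364 0.4402
    outer loop
      vertex 2.43 1.78 0.00
      vertex 6.99 0.00 0.00
      vertex 7.16 7.16 13.73
    endloop
  endfacet
  facet normal 0.2878 -0.8506 0.4400
    outer loop
      vertex 6.99 0.00 0.00
      vertex 11.63 1.57 0.00
      vertex 7.16 7.16 13.73
    endloop
  endfacet
  facet normal 0.7666 -0.4677 0.4400
    outer loop
      vertex 11.63 1.57 0.00
      vertex 14.18 5.75 0.00
      vertex 7.16 7.16 13.73
    endloop
  endfacet
  facet normal 0.8877 0.1357 0.4399
    outer loop
      vertex 14.18 5.75 0.00
      vertex 13.44 10.59 0.00
      vertex 7.16 7.16 13.73
    endloop
  endfacet
endsolid part

The G0 Z moves step by Δz≈2.75 mm. The G1 loops shrink linearly with z, so the solid tapers from its base footprint up to z≈13.7. Closing with a flat bottom cap and the tapered top and triangulating gives 16 facets — a regular 9-sided pyramid, base circumscribed radius ≈ 7.16 mm, apex at z ≈ 13.7 mm.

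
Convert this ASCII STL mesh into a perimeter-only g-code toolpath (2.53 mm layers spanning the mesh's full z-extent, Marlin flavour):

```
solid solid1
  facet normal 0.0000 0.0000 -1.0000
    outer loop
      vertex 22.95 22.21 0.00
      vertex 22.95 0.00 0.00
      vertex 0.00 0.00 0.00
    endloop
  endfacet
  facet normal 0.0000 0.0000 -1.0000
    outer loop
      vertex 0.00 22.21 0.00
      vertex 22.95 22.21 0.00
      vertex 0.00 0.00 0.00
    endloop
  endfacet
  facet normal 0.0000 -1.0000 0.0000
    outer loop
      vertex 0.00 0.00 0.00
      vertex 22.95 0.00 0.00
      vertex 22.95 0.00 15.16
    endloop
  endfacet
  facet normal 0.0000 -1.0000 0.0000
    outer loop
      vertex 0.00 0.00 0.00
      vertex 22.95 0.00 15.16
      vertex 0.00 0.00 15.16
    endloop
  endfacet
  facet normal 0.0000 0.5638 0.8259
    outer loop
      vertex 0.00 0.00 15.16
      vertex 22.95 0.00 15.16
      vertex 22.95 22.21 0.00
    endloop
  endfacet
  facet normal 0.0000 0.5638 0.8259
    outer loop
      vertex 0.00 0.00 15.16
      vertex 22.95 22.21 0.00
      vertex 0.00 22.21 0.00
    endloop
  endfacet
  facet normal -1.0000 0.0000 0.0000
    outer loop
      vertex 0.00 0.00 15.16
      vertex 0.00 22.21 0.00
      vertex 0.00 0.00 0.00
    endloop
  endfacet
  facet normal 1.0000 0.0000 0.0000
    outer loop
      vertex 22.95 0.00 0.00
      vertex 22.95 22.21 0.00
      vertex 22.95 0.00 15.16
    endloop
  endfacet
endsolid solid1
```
; perimeter-only toolpath
G21 ; units = mm
G90 ; absolute positioning
G28 ; home
; layer 1
G0 Z2.53
G0 X0.00 Y0.00
G1 X22.95 Y0.00
G1 X22.95 Y18.51
G1 X0.00 Y18.51
G1 X0.00 Y0.00
; layer 2
G0 Z5.05
G0 X0.00 Y0.00
G1 X22.95 Y0.00
G1 X22.95 Y14.81
G1 X0.00 Y14.81
G1 X0.00 Y0.00
; layer 3
G0 Z7.58
G0 X0.00 Y0.00
G1 X22.95 Y0.00
G1 X22.95 Y11.11
G1 X0.00 Y11.11
G1 X0.00 Y0.00
; layer 4
G0 Z10.11
G0 X0.00 Y0.00
G1 X22.95 Y0.00
G1 X22.95 Y7.40
G1 X0.00 Y7.40
G1 X0.00 Y0.00
; layer 5
G0 Z12.63
G0 X0.00 Y0.00
G1 X22.95 Y0.00
G1 X22.95 Y3.70
G1 X0.00 Y3.70
G1 X0.00 Y0.00
M2 ; end

The solid is a wedge (ramp): 22.9 × 22.2 mm base, rising to 15.2 mm along the y=0 edge and sloping linearly to z=0 at y=22.2. Slicing at Δz = 2.53 mm — 6 equal slices spanning the solid's height, so layer i sits at z = i·h/6 — gives 5 non-empty perimeters. Each is a 4-segment closed polygon; G0 lifts to the layer z and rapids to the start vertex, then G1 traces the edges. The cross-section shrinks linearly with z (the slice at the apex is degenerate and omitted).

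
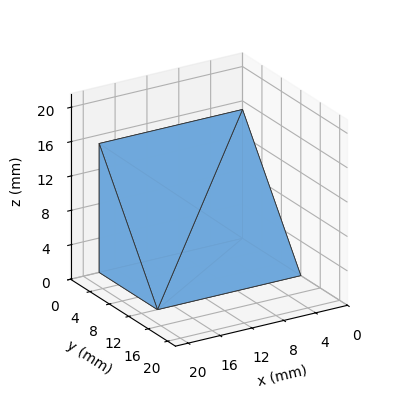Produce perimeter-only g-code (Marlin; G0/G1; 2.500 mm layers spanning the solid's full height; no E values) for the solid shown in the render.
Reading the render: the shape is a wedge (ramp): 18 × 12 mm base, rising to 15 mm along the y=0 edge and sloping linearly to z=0 at y=12 (dimensions read to the nearest mm from the axis ticks). For the g-code, the solid's height is divided into equal slices at the stated Δz and each level perimeter traced with G1 moves after a G0 lift.

; perimeter-only toolpath
G21 ; units = mm
G90 ; absolute positioning
G28 ; home
; layer 1
G0 Z2.500
G0 X0.000 Y0.000
G1 X18.000 Y0.000
G1 X18.000 Y10.000
G1 X0.000 Y10.000
G1 X0.000 Y0.000
; layer 2
G0 Z5.000
G0 X0.000 Y0.000
G1 X18.000 Y0.000
G1 X18.000 Y8.000
G1 X0.000 Y8.000
G1 X0.000 Y0.000
; layer 3
G0 Z7.500
G0 X0.000 Y0.000
G1 X18.000 Y0.000
G1 X18.000 Y6.000
G1 X0.000 Y6.000
G1 X0.000 Y0.000
; layer 4
G0 Z10.000
G0 X0.000 Y0.000
G1 X18.000 Y0.000
G1 X18.000 Y4.000
G1 X0.000 Y4.000
G1 X0.000 Y0.000
; layer 5
G0 Z12.500
G0 X0.000 Y0.000
G1 X18.000 Y0.000
G1 X18.000 Y2.000
G1 X0.000 Y2.000
G1 X0.000 Y0.000
M2 ; end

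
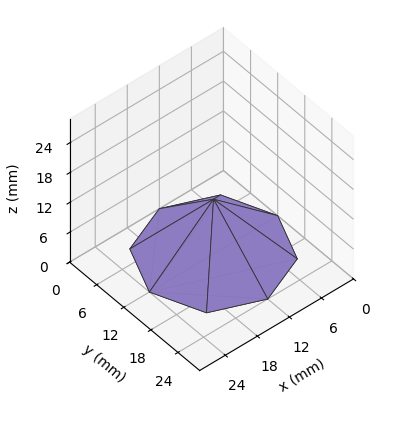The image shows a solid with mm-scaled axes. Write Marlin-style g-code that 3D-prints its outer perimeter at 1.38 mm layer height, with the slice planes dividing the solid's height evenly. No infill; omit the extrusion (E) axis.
Reading the render: the shape is a regular 8-sided pyramid, base circumscribed radius ≈ 12 mm, apex at z ≈ 11 mm (dimensions read to the nearest mm from the axis ticks). For the g-code, the solid's height is divided into equal slices at the stated Δz and each level perimeter traced with G1 moves after a G0 lift.

; perimeter-only toolpath
G21 ; units = mm
G90 ; absolute positioning
G28 ; home
; layer 1
G0 Z1.38
G0 X22.50 Y12.00
G1 X19.43 Y19.43
G1 X12.00 Y22.50
G1 X4.57 Y19.43
G1 X1.50 Y12.00
G1 X4.57 Y4.57
G1 X12.00 Y1.50
G1 X19.43 Y4.57
G1 X22.50 Y12.00
; layer 2
G0 Z2.75
G0 X21.00 Y12.00
G1 X18.37 Y18.37
G1 X12.00 Y21.00
G1 X5.63 Y18.37
G1 X3.00 Y12.00
G1 X5.63 Y5.63
G1 X12.00 Y3.00
G1 X18.37 Y5.63
G1 X21.00 Y12.00
; layer 3
G0 Z4.12
G0 X19.50 Y12.00
G1 X17.31 Y17.31
G1 X12.00 Y19.50
G1 X6.69 Y17.31
G1 X4.50 Y12.00
G1 X6.69 Y6.69
G1 X12.00 Y4.50
G1 X17.31 Y6.69
G1 X19.50 Y12.00
; layer 4
G0 Z5.50
G0 X18.00 Y12.00
G1 X16.24 Y16.24
G1 X12.00 Y18.00
G1 X7.75 Y16.24
G1 X6.00 Y12.00
G1 X7.75 Y7.75
G1 X12.00 Y6.00
G1 X16.24 Y7.75
G1 X18.00 Y12.00
; layer 5
G0 Z6.88
G0 X16.50 Y12.00
G1 X15.18 Y15.18
G1 X12.00 Y16.50
G1 X8.82 Y15.18
G1 X7.50 Y12.00
G1 X8.82 Y8.82
G1 X12.00 Y7.50
G1 X15.18 Y8.82
G1 X16.50 Y12.00
; layer 6
G0 Z8.25
G0 X15.00 Y12.00
G1 X14.12 Y14.12
G1 X12.00 Y15.00
G1 X9.88 Y14.12
G1 X9.00 Y12.00
G1 X9.88 Y9.88
G1 X12.00 Y9.00
G1 X14.12 Y9.88
G1 X15.00 Y12.00
; layer 7
G0 Z9.62
G0 X13.50 Y12.00
G1 X13.06 Y13.06
G1 X12.00 Y13.50
G1 X10.94 Y13.06
G1 X10.50 Y12.00
G1 X10.94 Y10.94
G1 X12.00 Y10.50
G1 X13.06 Y10.94
G1 X13.50 Y12.00
M2 ; end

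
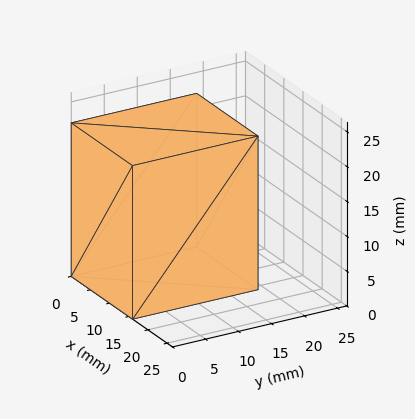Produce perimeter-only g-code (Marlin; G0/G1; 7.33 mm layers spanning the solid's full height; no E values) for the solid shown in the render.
Reading the render: the shape is a rectangular box, roughly 16 × 19 mm footprint and 22 mm tall (dimensions read to the nearest mm from the axis ticks). For the g-code, the solid's height is divided into equal slices at the stated Δz and each level perimeter traced with G1 moves after a G0 lift.

; perimeter-only toolpath
G21 ; units = mm
G90 ; absolute positioning
G28 ; home
; layer 1
G0 Z7.33
G0 X0.00 Y0.00
G1 X16.00 Y0.00
G1 X16.00 Y19.00
G1 X0.00 Y19.00
G1 X0.00 Y0.00
; layer 2
G0 Z14.67
G0 X0.00 Y0.00
G1 X16.00 Y0.00
G1 X16.00 Y19.00
G1 X0.00 Y19.00
G1 X0.00 Y0.00
; layer 3
G0 Z22.00
G0 X0.00 Y0.00
G1 X16.00 Y0.00
G1 X16.00 Y19.00
G1 X0.00 Y19.00
G1 X0.00 Y0.00
M2 ; end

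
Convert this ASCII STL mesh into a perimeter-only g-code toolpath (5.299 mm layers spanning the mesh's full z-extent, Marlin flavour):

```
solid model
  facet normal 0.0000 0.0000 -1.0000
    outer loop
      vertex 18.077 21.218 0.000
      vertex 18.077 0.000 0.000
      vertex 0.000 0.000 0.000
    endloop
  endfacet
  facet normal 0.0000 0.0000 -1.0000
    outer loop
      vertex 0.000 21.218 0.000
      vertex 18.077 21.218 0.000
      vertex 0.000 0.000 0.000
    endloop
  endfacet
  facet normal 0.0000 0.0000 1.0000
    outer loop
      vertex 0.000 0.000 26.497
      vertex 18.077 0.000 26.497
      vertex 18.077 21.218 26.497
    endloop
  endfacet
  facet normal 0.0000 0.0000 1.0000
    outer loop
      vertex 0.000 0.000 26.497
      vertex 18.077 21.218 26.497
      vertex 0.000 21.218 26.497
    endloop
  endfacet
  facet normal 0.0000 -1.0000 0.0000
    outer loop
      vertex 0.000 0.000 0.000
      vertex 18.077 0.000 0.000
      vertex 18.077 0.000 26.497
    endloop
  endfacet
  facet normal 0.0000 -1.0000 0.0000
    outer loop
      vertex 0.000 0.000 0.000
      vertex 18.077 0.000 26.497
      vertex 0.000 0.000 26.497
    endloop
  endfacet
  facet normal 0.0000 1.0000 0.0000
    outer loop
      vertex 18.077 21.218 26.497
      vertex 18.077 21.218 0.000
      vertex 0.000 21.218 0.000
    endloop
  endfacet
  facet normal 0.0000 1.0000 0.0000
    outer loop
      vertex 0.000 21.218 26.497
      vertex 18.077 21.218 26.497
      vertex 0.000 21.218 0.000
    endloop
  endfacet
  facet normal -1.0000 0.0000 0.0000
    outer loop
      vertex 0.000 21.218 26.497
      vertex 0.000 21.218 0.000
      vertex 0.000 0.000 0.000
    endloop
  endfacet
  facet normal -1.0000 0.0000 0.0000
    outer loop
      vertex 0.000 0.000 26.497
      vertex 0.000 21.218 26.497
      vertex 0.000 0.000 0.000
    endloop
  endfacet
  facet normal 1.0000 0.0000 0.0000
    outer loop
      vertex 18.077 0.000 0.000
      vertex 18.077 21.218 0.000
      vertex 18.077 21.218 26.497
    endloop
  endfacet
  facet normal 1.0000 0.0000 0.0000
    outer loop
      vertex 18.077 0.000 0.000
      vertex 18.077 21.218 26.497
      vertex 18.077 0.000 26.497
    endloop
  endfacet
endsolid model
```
; perimeter-only toolpath
G21 ; units = mm
G90 ; absolute positioning
G28 ; home
; layer 1
G0 Z5.299
G0 X0.000 Y0.000
G1 X18.077 Y0.000
G1 X18.077 Y21.218
G1 X0.000 Y21.218
G1 X0.000 Y0.000
; layer 2
G0 Z10.599
G0 X0.000 Y0.000
G1 X18.077 Y0.000
G1 X18.077 Y21.218
G1 X0.000 Y21.218
G1 X0.000 Y0.000
; layer 3
G0 Z15.898
G0 X0.000 Y0.000
G1 X18.077 Y0.000
G1 X18.077 Y21.218
G1 X0.000 Y21.218
G1 X0.000 Y0.000
; layer 4
G0 Z21.198
G0 X0.000 Y0.000
G1 X18.077 Y0.000
G1 X18.077 Y21.218
G1 X0.000 Y21.218
G1 X0.000 Y0.000
; layer 5
G0 Z26.497
G0 X0.000 Y0.000
G1 X18.077 Y0.000
G1 X18.077 Y21.218
G1 X0.000 Y21.218
G1 X0.000 Y0.000
M2 ; end

The solid is a rectangular box, roughly 18.1 × 21.2 mm footprint and 26.5 mm tall. Slicing at Δz = 5.299 mm — 5 equal slices spanning the solid's height, so layer i sits at z = i·h/5 — gives 5 non-empty perimeters. Each is a 4-segment closed polygon; G0 lifts to the layer z and rapids to the start vertex, then G1 traces the edges.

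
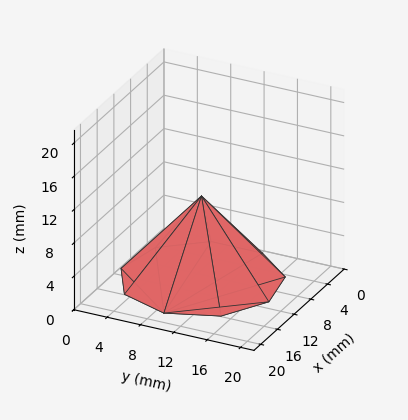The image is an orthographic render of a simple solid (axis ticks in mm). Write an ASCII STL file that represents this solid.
Reading the render: the shape is a regular 9-sided pyramid, base circumscribed radius ≈ 9 mm, apex at z ≈ 10 mm (dimensions read to the nearest mm from the axis ticks). For the STL, each face is triangulated and given an outward normal.

solid part
  facet normal 0.0000 0.0000 -1.0000
    outer loop
      vertex 10.56 17.86 0.00
      vertex 15.89 14.79 0.00
      vertex 18.00 9.00 0.00
    endloop
  endfacet
  facet normal 0.0000 0.0000 -1.0000
    outer loop
      vertex 4.50 16.79 0.00
      vertex 10.56 17.86 0.00
      vertex 18.00 9.00 0.00
    endloop
  endfacet
  facet normal 0.0000 0.0000 -1.0000
    outer loop
      vertex 0.54 12.08 0.00
      vertex 4.50 16.79 0.00
      vertex 18.00 9.00 0.00
    endloop
  endfacet
  facet normal 0.0000 0.0000 -1.0000
    outer loop
      vertex 0.54 5.92 0.00
      vertex 0.54 12.08 0.00
      vertex 18.00 9.00 0.00
    endloop
  endfacet
  facet normal 0.0000 0.0000 -1.0000
    outer loop
      vertex 4.50 1.21 0.00
      vertex 0.54 5.92 0.00
      vertex 18.00 9.00 0.00
    endloop
  endfacet
  facet normal 0.0000 0.0000 -1.0000
    outer loop
      vertex 10.56 0.14 0.00
      vertex 4.50 1.21 0.00
      vertex 18.00 9.00 0.00
    endloop
  endfacet
  facet normal 0.0000 0.0000 -1.0000
    outer loop
      vertex 15.89 3.21 0.00
      vertex 10.56 0.14 0.00
      vertex 18.00 9.00 0.00
    endloop
  endfacet
  facet normal 0.7174 0.2615 0.6457
    outer loop
      vertex 18.00 9.00 0.00
      vertex 15.89 14.79 0.00
      vertex 9.00 9.00 10.00
    endloop
  endfacet
  facet normal 0.3811 0.6617 0.6457
    outer loop
      vertex 15.89 14.79 0.00
      vertex 10.56 17.86 0.00
      vertex 9.00 9.00 10.00
    endloop
  endfacet
  facet normal -0.1328 0.7520 0.6456
    outer loop
      vertex 10.56 17.86 0.00
      vertex 4.50 16.79 0.00
      vertex 9.00 9.00 10.00
    endloop
  endfacet
  facet normal -0.5844 0.4914 0.6458
    outer loop
      vertex 4.50 16.79 0.00
      vertex 0.54 12.08 0.00
      vertex 9.00 9.00 10.00
    endloop
  endfacet
  facet normal -0.7634 0.0000 0.6459
    outer loop
      vertex 0.54 12.08 0.00
      vertex 0.54 5.92 0.00
      vertex 9.00 9.00 10.00
    endloop
  endfacet
  facet normal -0.5844 -0.4914 0.6458
    outer loop
      vertex 0.54 5.92 0.00
      vertex 4.50 1.21 0.00
      vertex 9.00 9.00 10.00
    endloop
  endfacet
  facet normal -0.1328 -0.7520 0.6456
    outer loop
      vertex 4.50 1.21 0.00
      vertex 10.56 0.14 0.00
      vertex 9.00 9.00 10.00
    endloop
  endfacet
  facet normal 0.3811 -0.6617 0.6457
    outer loop
      vertex 10.56 0.14 0.00
      vertex 15.89 3.21 0.00
      vertex 9.00 9.00 10.00
    endloop
  endfacet
  facet normal 0.7174 -0.2615 0.6457
    outer loop
      vertex 15.89 3.21 0.00
      vertex 18.00 9.00 0.00
      vertex 9.00 9.00 10.00
    endloop
  endfacet
endsolid part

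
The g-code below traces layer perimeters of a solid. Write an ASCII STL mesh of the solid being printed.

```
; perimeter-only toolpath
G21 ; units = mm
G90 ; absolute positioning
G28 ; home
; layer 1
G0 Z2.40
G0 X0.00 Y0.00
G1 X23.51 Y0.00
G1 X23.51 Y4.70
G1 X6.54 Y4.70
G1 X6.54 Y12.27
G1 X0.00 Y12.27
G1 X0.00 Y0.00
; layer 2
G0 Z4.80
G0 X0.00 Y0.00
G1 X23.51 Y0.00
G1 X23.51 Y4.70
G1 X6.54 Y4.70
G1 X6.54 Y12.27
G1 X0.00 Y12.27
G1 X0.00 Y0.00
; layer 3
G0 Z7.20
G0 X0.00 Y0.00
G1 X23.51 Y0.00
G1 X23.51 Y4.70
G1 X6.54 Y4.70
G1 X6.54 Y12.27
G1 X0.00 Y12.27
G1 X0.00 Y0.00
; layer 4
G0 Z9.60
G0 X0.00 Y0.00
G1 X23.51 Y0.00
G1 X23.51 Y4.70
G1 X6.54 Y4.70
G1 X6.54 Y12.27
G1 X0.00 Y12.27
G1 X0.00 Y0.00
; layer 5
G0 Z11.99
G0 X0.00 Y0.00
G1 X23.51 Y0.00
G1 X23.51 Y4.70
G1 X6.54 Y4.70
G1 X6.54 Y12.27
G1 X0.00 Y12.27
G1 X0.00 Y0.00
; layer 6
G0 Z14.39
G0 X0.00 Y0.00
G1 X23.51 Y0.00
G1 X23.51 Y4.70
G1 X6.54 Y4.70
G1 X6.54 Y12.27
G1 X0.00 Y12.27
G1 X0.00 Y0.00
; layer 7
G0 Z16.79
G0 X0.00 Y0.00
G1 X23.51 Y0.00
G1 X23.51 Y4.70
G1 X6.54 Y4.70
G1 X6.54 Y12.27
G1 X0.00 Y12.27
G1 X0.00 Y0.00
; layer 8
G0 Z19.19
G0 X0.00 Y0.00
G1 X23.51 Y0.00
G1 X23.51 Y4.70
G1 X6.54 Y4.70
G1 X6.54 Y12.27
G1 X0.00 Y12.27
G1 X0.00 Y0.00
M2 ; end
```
solid part
  facet normal 0.0000 0.0000 -1.0000
    outer loop
      vertex 23.51 4.70 0.00
      vertex 23.51 0.00 0.00
      vertex 0.00 0.00 0.00
    endloop
  endfacet
  facet normal 0.0000 0.0000 -1.0000
    outer loop
      vertex 6.54 4.70 0.00
      vertex 23.51 4.70 0.00
      vertex 0.00 0.00 0.00
    endloop
  endfacet
  facet normal 0.0000 0.0000 -1.0000
    outer loop
      vertex 6.54 12.27 0.00
      vertex 6.54 4.70 0.00
      vertex 0.00 0.00 0.00
    endloop
  endfacet
  facet normal 0.0000 0.0000 -1.0000
    outer loop
      vertex 0.00 12.27 0.00
      vertex 6.54 12.27 0.00
      vertex 0.00 0.00 0.00
    endloop
  endfacet
  facet normal 0.0000 0.0000 1.0000
    outer loop
      vertex 0.00 0.00 19.19
      vertex 23.51 0.00 19.19
      vertex 23.51 4.70 19.19
    endloop
  endfacet
  facet normal 0.0000 0.0000 1.0000
    outer loop
      vertex 0.00 0.00 19.19
      vertex 23.51 4.70 19.19
      vertex 6.54 4.70 19.19
    endloop
  endfacet
  facet normal 0.0000 0.0000 1.0000
    outer loop
      vertex 0.00 0.00 19.19
      vertex 6.54 4.70 19.19
      vertex 6.54 12.27 19.19
    endloop
  endfacet
  facet normal 0.0000 0.0000 1.0000
    outer loop
      vertex 0.00 0.00 19.19
      vertex 6.54 12.27 19.19
      vertex 0.00 12.27 19.19
    endloop
  endfacet
  facet normal 0.0000 -1.0000 0.0000
    outer loop
      vertex 0.00 0.00 0.00
      vertex 23.51 0.00 0.00
      vertex 23.51 0.00 19.19
    endloop
  endfacet
  facet normal 0.0000 -1.0000 0.0000
    outer loop
      vertex 0.00 0.00 0.00
      vertex 23.51 0.00 19.19
      vertex 0.00 0.00 19.19
    endloop
  endfacet
  facet normal 1.0000 0.0000 0.0000
    outer loop
      vertex 23.51 0.00 0.00
      vertex 23.51 4.70 0.00
      vertex 23.51 4.70 19.19
    endloop
  endfacet
  facet normal 1.0000 0.0000 0.0000
    outer loop
      vertex 23.51 0.00 0.00
      vertex 23.51 4.70 19.19
      vertex 23.51 0.00 19.19
    endloop
  endfacet
  facet normal 0.0000 1.0000 0.0000
    outer loop
      vertex 23.51 4.70 0.00
      vertex 6.54 4.70 0.00
      vertex 6.54 4.70 19.19
    endloop
  endfacet
  facet normal 0.0000 1.0000 0.0000
    outer loop
      vertex 23.51 4.70 0.00
      vertex 6.54 4.70 19.19
      vertex 23.51 4.70 19.19
    endloop
  endfacet
  facet normal 1.0000 0.0000 0.0000
    outer loop
      vertex 6.54 4.70 0.00
      vertex 6.54 12.27 0.00
      vertex 6.54 12.27 19.19
    endloop
  endfacet
  facet normal 1.0000 0.0000 0.0000
    outer loop
      vertex 6.54 4.70 0.00
      vertex 6.54 12.27 19.19
      vertex 6.54 4.70 19.19
    endloop
  endfacet
  facet normal 0.0000 1.0000 0.0000
    outer loop
      vertex 6.54 12.27 0.00
      vertex 0.00 12.27 0.00
      vertex 0.00 12.27 19.19
    endloop
  endfacet
  facet normal 0.0000 1.0000 0.0000
    outer loop
      vertex 6.54 12.27 0.00
      vertex 0.00 12.27 19.19
      vertex 6.54 12.27 19.19
    endloop
  endfacet
  facet normal -1.0000 0.0000 0.0000
    outer loop
      vertex 0.00 12.27 0.00
      vertex 0.00 0.00 0.00
      vertex 0.00 0.00 19.19
    endloop
  endfacet
  facet normal -1.0000 0.0000 0.0000
    outer loop
      vertex 0.00 12.27 0.00
      vertex 0.00 0.00 19.19
      vertex 0.00 12.27 19.19
    endloop
  endfacet
endsolid part

The G0 Z moves step by Δz≈2.40 mm. Every layer's G1 loop is the same polygon, so the solid is a straight extrusion of it from z=0 to z≈19.2. Closing with flat bottom and top caps and triangulating gives 20 facets — an L-shaped prism: outer 23.5 × 12.3 mm, arm thicknesses ≈ 4.7 mm (horizontal) and 6.54 mm (vertical), extruded 19.2 mm in z.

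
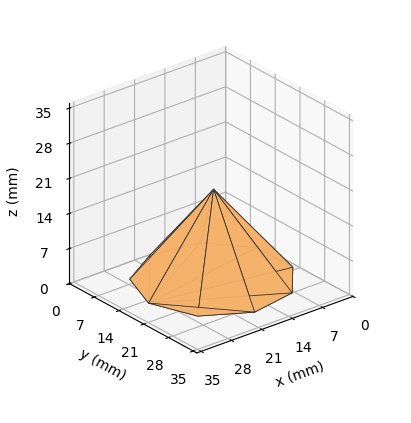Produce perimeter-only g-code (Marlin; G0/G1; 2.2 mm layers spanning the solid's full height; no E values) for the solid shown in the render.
Reading the render: the shape is a regular 9-sided pyramid, base circumscribed radius ≈ 15 mm, apex at z ≈ 18 mm (dimensions read to the nearest mm from the axis ticks). For the g-code, the solid's height is divided into equal slices at the stated Δz and each level perimeter traced with G1 moves after a G0 lift.

; perimeter-only toolpath
G21 ; units = mm
G90 ; absolute positioning
G28 ; home
; layer 1
G0 Z2.2
G0 X28.1 Y15.0
G1 X25.1 Y23.4
G1 X17.3 Y27.9
G1 X8.4 Y26.4
G1 X2.7 Y19.5
G1 X2.7 Y10.5
G1 X8.4 Y3.6
G1 X17.3 Y2.0
G1 X25.1 Y6.6
G1 X28.1 Y15.0
; layer 2
G0 Z4.5
G0 X26.2 Y15.0
G1 X23.6 Y22.2
G1 X17.0 Y26.1
G1 X9.4 Y24.8
G1 X4.4 Y18.8
G1 X4.4 Y11.2
G1 X9.4 Y5.2
G1 X17.0 Y3.9
G1 X23.6 Y7.8
G1 X26.2 Y15.0
; layer 3
G0 Z6.8
G0 X24.4 Y15.0
G1 X22.2 Y21.0
G1 X16.6 Y24.2
G1 X10.3 Y23.1
G1 X6.2 Y18.2
G1 X6.2 Y11.8
G1 X10.3 Y6.9
G1 X16.6 Y5.8
G1 X22.2 Y9.0
G1 X24.4 Y15.0
; layer 4
G0 Z9.0
G0 X22.5 Y15.0
G1 X20.8 Y19.8
G1 X16.3 Y22.4
G1 X11.2 Y21.5
G1 X8.0 Y17.6
G1 X8.0 Y12.4
G1 X11.2 Y8.5
G1 X16.3 Y7.6
G1 X20.8 Y10.2
G1 X22.5 Y15.0
; layer 5
G0 Z11.2
G0 X20.6 Y15.0
G1 X19.3 Y18.6
G1 X16.0 Y20.6
G1 X12.2 Y19.9
G1 X9.7 Y16.9
G1 X9.7 Y13.1
G1 X12.2 Y10.1
G1 X16.0 Y9.4
G1 X19.3 Y11.4
G1 X20.6 Y15.0
; layer 6
G0 Z13.5
G0 X18.8 Y15.0
G1 X17.9 Y17.4
G1 X15.7 Y18.7
G1 X13.1 Y18.2
G1 X11.5 Y16.3
G1 X11.5 Y13.7
G1 X13.1 Y11.8
G1 X15.7 Y11.3
G1 X17.9 Y12.6
G1 X18.8 Y15.0
; layer 7
G0 Z15.8
G0 X16.9 Y15.0
G1 X16.4 Y16.2
G1 X15.3 Y16.9
G1 X14.1 Y16.6
G1 X13.2 Y15.6
G1 X13.2 Y14.4
G1 X14.1 Y13.4
G1 X15.3 Y13.2
G1 X16.4 Y13.8
G1 X16.9 Y15.0
M2 ; end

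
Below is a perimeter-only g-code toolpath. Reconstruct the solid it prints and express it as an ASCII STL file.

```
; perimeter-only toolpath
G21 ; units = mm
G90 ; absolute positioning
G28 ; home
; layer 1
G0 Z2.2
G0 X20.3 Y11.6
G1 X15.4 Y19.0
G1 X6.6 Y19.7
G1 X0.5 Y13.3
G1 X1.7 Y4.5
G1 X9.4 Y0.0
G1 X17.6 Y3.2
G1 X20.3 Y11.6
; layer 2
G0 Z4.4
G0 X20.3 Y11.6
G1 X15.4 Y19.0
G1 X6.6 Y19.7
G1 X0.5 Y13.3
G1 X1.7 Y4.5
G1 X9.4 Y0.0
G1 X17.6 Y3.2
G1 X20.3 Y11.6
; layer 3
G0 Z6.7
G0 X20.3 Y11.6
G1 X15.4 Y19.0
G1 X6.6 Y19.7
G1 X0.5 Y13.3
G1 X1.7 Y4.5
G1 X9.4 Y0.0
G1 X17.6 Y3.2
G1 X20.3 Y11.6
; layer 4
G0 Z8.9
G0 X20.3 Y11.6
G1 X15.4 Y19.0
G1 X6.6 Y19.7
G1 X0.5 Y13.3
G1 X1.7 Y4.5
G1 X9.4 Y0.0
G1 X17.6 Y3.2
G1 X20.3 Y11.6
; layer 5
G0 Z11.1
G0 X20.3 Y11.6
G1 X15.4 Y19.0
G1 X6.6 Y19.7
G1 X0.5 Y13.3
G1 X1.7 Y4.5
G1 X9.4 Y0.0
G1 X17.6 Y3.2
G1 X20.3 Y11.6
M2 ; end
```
solid part
  facet normal 0.0000 0.0000 -1.0000
    outer loop
      vertex 6.6 19.7 0.0
      vertex 15.4 19.0 0.0
      vertex 20.3 11.6 0.0
    endloop
  endfacet
  facet normal 0.0000 0.0000 -1.0000
    outer loop
      vertex 0.5 13.3 0.0
      vertex 6.6 19.7 0.0
      vertex 20.3 11.6 0.0
    endloop
  endfacet
  facet normal 0.0000 0.0000 -1.0000
    outer loop
      vertex 1.7 4.5 0.0
      vertex 0.5 13.3 0.0
      vertex 20.3 11.6 0.0
    endloop
  endfacet
  facet normal 0.0000 0.0000 -1.0000
    outer loop
      vertex 9.4 0.0 0.0
      vertex 1.7 4.5 0.0
      vertex 20.3 11.6 0.0
    endloop
  endfacet
  facet normal 0.0000 0.0000 -1.0000
    outer loop
      vertex 17.6 3.2 0.0
      vertex 9.4 0.0 0.0
      vertex 20.3 11.6 0.0
    endloop
  endfacet
  facet normal 0.0000 0.0000 1.0000
    outer loop
      vertex 20.3 11.6 11.1
      vertex 15.4 19.0 11.1
      vertex 6.6 19.7 11.1
    endloop
  endfacet
  facet normal 0.0000 0.0000 1.0000
    outer loop
      vertex 20.3 11.6 11.1
      vertex 6.6 19.7 11.1
      vertex 0.5 13.3 11.1
    endloop
  endfacet
  facet normal 0.0000 0.0000 1.0000
    outer loop
      vertex 20.3 11.6 11.1
      vertex 0.5 13.3 11.1
      vertex 1.7 4.5 11.1
    endloop
  endfacet
  facet normal 0.0000 0.0000 1.0000
    outer loop
      vertex 20.3 11.6 11.1
      vertex 1.7 4.5 11.1
      vertex 9.4 0.0 11.1
    endloop
  endfacet
  facet normal 0.0000 0.0000 1.0000
    outer loop
      vertex 20.3 11.6 11.1
      vertex 9.4 0.0 11.1
      vertex 17.6 3.2 11.1
    endloop
  endfacet
  facet normal 0.8338 0.5521 0.0000
    outer loop
      vertex 20.3 11.6 0.0
      vertex 15.4 19.0 0.0
      vertex 15.4 19.0 11.1
    endloop
  endfacet
  facet normal 0.8338 0.5521 0.0000
    outer loop
      vertex 20.3 11.6 0.0
      vertex 15.4 19.0 11.1
      vertex 20.3 11.6 11.1
    endloop
  endfacet
  facet normal 0.0793 0.9969 0.0000
    outer loop
      vertex 15.4 19.0 0.0
      vertex 6.6 19.7 0.0
      vertex 6.6 19.7 11.1
    endloop
  endfacet
  facet normal 0.0793 0.9969 0.0000
    outer loop
      vertex 15.4 19.0 0.0
      vertex 6.6 19.7 11.1
      vertex 15.4 19.0 11.1
    endloop
  endfacet
  facet normal -0.7239 0.6899 0.0000
    outer loop
      vertex 6.6 19.7 0.0
      vertex 0.5 13.3 0.0
      vertex 0.5 13.3 11.1
    endloop
  endfacet
  facet normal -0.7239 0.6899 0.0000
    outer loop
      vertex 6.6 19.7 0.0
      vertex 0.5 13.3 11.1
      vertex 6.6 19.7 11.1
    endloop
  endfacet
  facet normal -0.9908 -0.1351 0.0000
    outer loop
      vertex 0.5 13.3 0.0
      vertex 1.7 4.5 0.0
      vertex 1.7 4.5 11.1
    endloop
  endfacet
  facet normal -0.9908 -0.1351 0.0000
    outer loop
      vertex 0.5 13.3 0.0
      vertex 1.7 4.5 11.1
      vertex 0.5 13.3 11.1
    endloop
  endfacet
  facet normal -0.5046 -0.8634 0.0000
    outer loop
      vertex 1.7 4.5 0.0
      vertex 9.4 0.0 0.0
      vertex 9.4 0.0 11.1
    endloop
  endfacet
  facet normal -0.5046 -0.8634 0.0000
    outer loop
      vertex 1.7 4.5 0.0
      vertex 9.4 0.0 11.1
      vertex 1.7 4.5 11.1
    endloop
  endfacet
  facet normal 0.3635 -0.9316 0.0000
    outer loop
      vertex 9.4 0.0 0.0
      vertex 17.6 3.2 0.0
      vertex 17.6 3.2 11.1
    endloop
  endfacet
  facet normal 0.3635 -0.9316 0.0000
    outer loop
      vertex 9.4 0.0 0.0
      vertex 17.6 3.2 11.1
      vertex 9.4 0.0 11.1
    endloop
  endfacet
  facet normal 0.9520 -0.3060 0.0000
    outer loop
      vertex 17.6 3.2 0.0
      vertex 20.3 11.6 0.0
      vertex 20.3 11.6 11.1
    endloop
  endfacet
  facet normal 0.9520 -0.3060 0.0000
    outer loop
      vertex 17.6 3.2 0.0
      vertex 20.3 11.6 11.1
      vertex 17.6 3.2 11.1
    endloop
  endfacet
endsolid part

The G0 Z moves step by Δz≈2.2 mm. Every layer's G1 loop is the same polygon, so the solid is a straight extrusion of it from z=0 to z≈11.1. Closing with flat bottom and top caps and triangulating gives 24 facets — a regular 7-sided prism (a cylinder approximated with 7 flat sides), circumscribed radius ≈ 10.2 mm, height ≈ 11.1 mm.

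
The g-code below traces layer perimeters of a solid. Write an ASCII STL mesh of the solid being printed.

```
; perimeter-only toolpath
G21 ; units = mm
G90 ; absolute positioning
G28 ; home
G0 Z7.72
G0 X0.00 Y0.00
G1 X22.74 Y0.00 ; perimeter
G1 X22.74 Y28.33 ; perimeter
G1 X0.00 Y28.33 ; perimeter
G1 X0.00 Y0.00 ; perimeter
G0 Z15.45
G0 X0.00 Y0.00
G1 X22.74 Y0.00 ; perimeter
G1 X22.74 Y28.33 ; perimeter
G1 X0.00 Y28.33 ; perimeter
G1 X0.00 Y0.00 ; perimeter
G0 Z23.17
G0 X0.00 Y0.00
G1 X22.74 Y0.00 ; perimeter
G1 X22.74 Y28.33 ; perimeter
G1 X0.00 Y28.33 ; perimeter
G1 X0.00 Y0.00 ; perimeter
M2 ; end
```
solid part
  facet normal 0.0000 0.0000 -1.0000
    outer loop
      vertex 22.74 28.33 0.00
      vertex 22.74 0.00 0.00
      vertex 0.00 0.00 0.00
    endloop
  endfacet
  facet normal 0.0000 0.0000 -1.0000
    outer loop
      vertex 0.00 28.33 0.00
      vertex 22.74 28.33 0.00
      vertex 0.00 0.00 0.00
    endloop
  endfacet
  facet normal 0.0000 0.0000 1.0000
    outer loop
      vertex 0.00 0.00 23.17
      vertex 22.74 0.00 23.17
      vertex 22.74 28.33 23.17
    endloop
  endfacet
  facet normal 0.0000 0.0000 1.0000
    outer loop
      vertex 0.00 0.00 23.17
      vertex 22.74 28.33 23.17
      vertex 0.00 28.33 23.17
    endloop
  endfacet
  facet normal 0.0000 -1.0000 0.0000
    outer loop
      vertex 0.00 0.00 0.00
      vertex 22.74 0.00 0.00
      vertex 22.74 0.00 23.17
    endloop
  endfacet
  facet normal 0.0000 -1.0000 0.0000
    outer loop
      vertex 0.00 0.00 0.00
      vertex 22.74 0.00 23.17
      vertex 0.00 0.00 23.17
    endloop
  endfacet
  facet normal 0.0000 1.0000 0.0000
    outer loop
      vertex 22.74 28.33 23.17
      vertex 22.74 28.33 0.00
      vertex 0.00 28.33 0.00
    endloop
  endfacet
  facet normal 0.0000 1.0000 0.0000
    outer loop
      vertex 0.00 28.33 23.17
      vertex 22.74 28.33 23.17
      vertex 0.00 28.33 0.00
    endloop
  endfacet
  facet normal -1.0000 0.0000 0.0000
    outer loop
      vertex 0.00 28.33 23.17
      vertex 0.00 28.33 0.00
      vertex 0.00 0.00 0.00
    endloop
  endfacet
  facet normal -1.0000 0.0000 0.0000
    outer loop
      vertex 0.00 0.00 23.17
      vertex 0.00 28.33 23.17
      vertex 0.00 0.00 0.00
    endloop
  endfacet
  facet normal 1.0000 0.0000 0.0000
    outer loop
      vertex 22.74 0.00 0.00
      vertex 22.74 28.33 0.00
      vertex 22.74 28.33 23.17
    endloop
  endfacet
  facet normal 1.0000 0.0000 0.0000
    outer loop
      vertex 22.74 0.00 0.00
      vertex 22.74 28.33 23.17
      vertex 22.74 0.00 23.17
    endloop
  endfacet
endsolid part

The G0 Z moves step by Δz≈7.72 mm. Every layer's G1 loop is the same polygon, so the solid is a straight extrusion of it from z=0 to z≈23.2. Closing with flat bottom and top caps and triangulating gives 12 facets — a rectangular box, roughly 22.7 × 28.3 mm footprint and 23.2 mm tall.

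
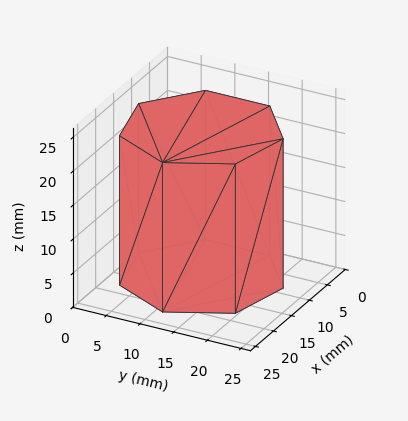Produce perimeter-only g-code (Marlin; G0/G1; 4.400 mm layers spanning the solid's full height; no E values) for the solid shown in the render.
Reading the render: the shape is a regular 7-sided prism (a cylinder approximated with 7 flat sides), circumscribed radius ≈ 11 mm, height ≈ 22 mm (dimensions read to the nearest mm from the axis ticks). For the g-code, the solid's height is divided into equal slices at the stated Δz and each level perimeter traced with G1 moves after a G0 lift.

; perimeter-only toolpath
G21 ; units = mm
G90 ; absolute positioning
G28 ; home
; layer 1
G0 Z4.400
G0 X22.000 Y11.000
G1 X17.858 Y19.600
G1 X8.552 Y21.724
G1 X1.089 Y15.773
G1 X1.089 Y6.227
G1 X8.552 Y0.276
G1 X17.858 Y2.400
G1 X22.000 Y11.000
; layer 2
G0 Z8.800
G0 X22.000 Y11.000
G1 X17.858 Y19.600
G1 X8.552 Y21.724
G1 X1.089 Y15.773
G1 X1.089 Y6.227
G1 X8.552 Y0.276
G1 X17.858 Y2.400
G1 X22.000 Y11.000
; layer 3
G0 Z13.200
G0 X22.000 Y11.000
G1 X17.858 Y19.600
G1 X8.552 Y21.724
G1 X1.089 Y15.773
G1 X1.089 Y6.227
G1 X8.552 Y0.276
G1 X17.858 Y2.400
G1 X22.000 Y11.000
; layer 4
G0 Z17.600
G0 X22.000 Y11.000
G1 X17.858 Y19.600
G1 X8.552 Y21.724
G1 X1.089 Y15.773
G1 X1.089 Y6.227
G1 X8.552 Y0.276
G1 X17.858 Y2.400
G1 X22.000 Y11.000
; layer 5
G0 Z22.000
G0 X22.000 Y11.000
G1 X17.858 Y19.600
G1 X8.552 Y21.724
G1 X1.089 Y15.773
G1 X1.089 Y6.227
G1 X8.552 Y0.276
G1 X17.858 Y2.400
G1 X22.000 Y11.000
M2 ; end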